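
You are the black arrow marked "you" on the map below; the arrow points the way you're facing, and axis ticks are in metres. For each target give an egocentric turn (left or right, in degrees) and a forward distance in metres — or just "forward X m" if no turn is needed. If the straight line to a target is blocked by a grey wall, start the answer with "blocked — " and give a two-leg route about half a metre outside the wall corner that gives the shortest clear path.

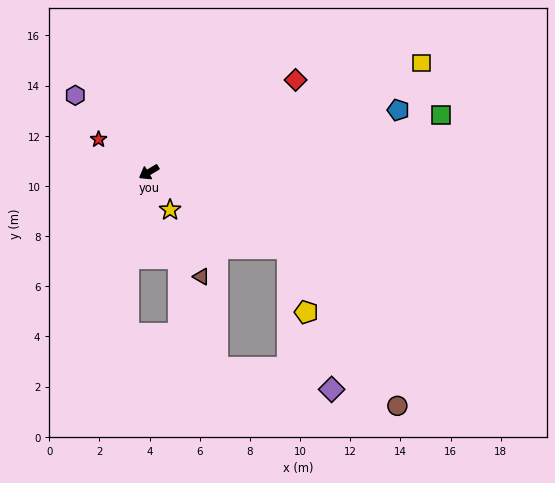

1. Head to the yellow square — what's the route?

turn left 171°, forward 11.7 m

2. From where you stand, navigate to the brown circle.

blocked — turn left 120°, forward 6.3 m, then turn right 26°, forward 7.7 m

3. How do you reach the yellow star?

turn left 89°, forward 1.7 m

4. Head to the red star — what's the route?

turn right 64°, forward 2.4 m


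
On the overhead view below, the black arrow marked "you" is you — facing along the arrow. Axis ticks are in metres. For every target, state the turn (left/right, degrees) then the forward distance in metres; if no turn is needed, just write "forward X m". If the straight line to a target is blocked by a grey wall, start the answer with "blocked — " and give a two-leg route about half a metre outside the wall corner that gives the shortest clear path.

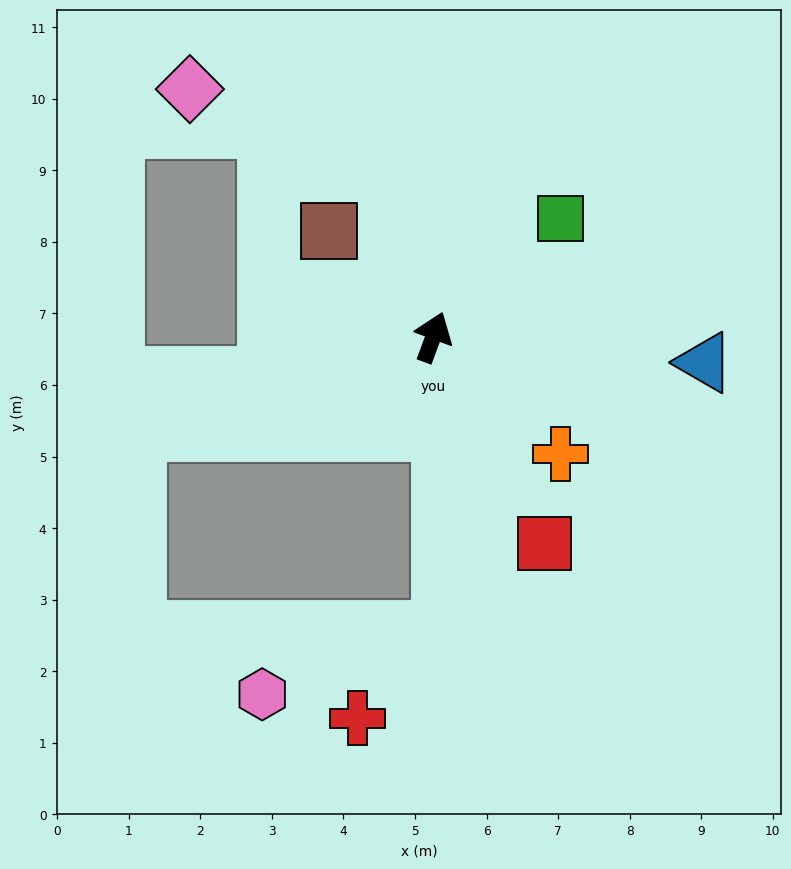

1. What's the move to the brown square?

turn left 65°, forward 2.1 m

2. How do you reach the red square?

turn right 131°, forward 3.3 m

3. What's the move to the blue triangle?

turn right 75°, forward 3.8 m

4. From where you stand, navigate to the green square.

turn right 27°, forward 2.4 m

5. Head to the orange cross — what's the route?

turn right 112°, forward 2.4 m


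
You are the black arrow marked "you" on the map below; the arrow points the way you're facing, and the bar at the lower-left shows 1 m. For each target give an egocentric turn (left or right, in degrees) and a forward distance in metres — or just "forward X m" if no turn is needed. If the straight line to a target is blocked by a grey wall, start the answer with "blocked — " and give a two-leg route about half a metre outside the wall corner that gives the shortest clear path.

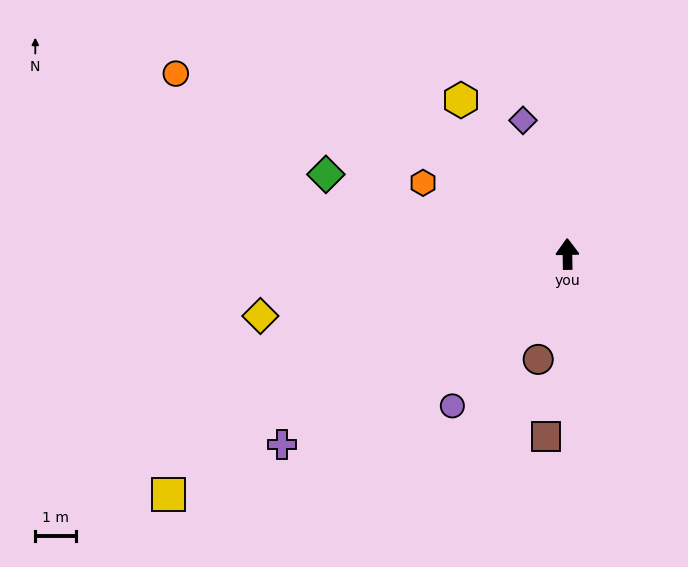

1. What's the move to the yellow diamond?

turn left 100°, forward 7.8 m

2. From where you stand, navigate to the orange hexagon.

turn left 63°, forward 4.0 m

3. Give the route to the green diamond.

turn left 71°, forward 6.3 m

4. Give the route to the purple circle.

turn left 142°, forward 4.7 m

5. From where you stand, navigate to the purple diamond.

turn left 17°, forward 3.5 m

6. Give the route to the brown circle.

turn left 164°, forward 2.7 m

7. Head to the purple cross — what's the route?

turn left 123°, forward 8.5 m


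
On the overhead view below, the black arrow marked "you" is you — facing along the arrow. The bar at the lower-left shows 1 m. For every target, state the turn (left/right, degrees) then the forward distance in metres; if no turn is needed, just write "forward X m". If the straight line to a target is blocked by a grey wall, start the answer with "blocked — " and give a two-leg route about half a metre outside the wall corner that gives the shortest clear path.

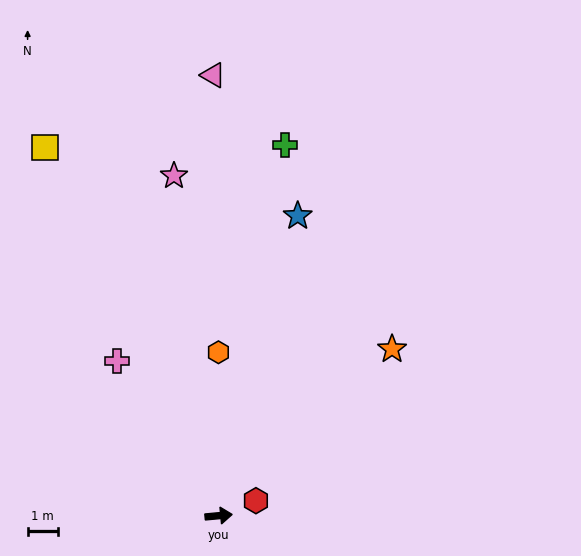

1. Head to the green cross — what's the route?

turn left 74°, forward 12.4 m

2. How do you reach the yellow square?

turn left 110°, forward 13.4 m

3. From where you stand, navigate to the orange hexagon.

turn left 85°, forward 5.4 m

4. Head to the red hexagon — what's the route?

turn left 17°, forward 1.3 m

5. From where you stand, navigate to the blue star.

turn left 70°, forward 10.2 m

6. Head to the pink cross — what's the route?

turn left 118°, forward 6.1 m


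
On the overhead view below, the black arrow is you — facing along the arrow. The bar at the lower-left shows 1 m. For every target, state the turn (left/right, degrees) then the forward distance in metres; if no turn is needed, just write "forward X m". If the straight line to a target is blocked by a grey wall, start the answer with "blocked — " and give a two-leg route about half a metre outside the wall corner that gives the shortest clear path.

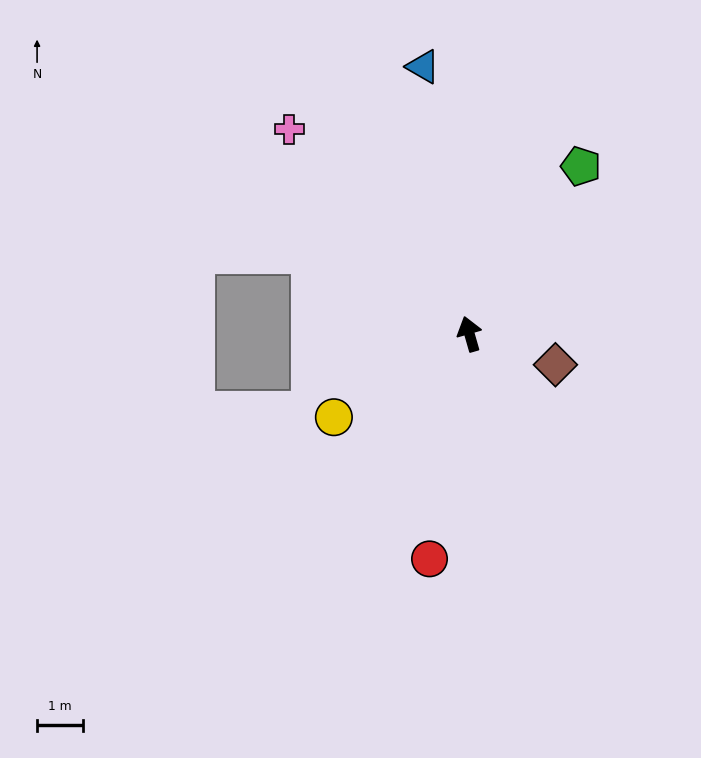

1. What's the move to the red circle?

turn left 154°, forward 5.0 m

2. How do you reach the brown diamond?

turn right 126°, forward 2.0 m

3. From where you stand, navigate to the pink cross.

turn left 25°, forward 6.0 m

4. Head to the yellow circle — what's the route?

turn left 106°, forward 3.5 m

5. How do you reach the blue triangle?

turn right 6°, forward 6.0 m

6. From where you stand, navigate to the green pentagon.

turn right 50°, forward 4.4 m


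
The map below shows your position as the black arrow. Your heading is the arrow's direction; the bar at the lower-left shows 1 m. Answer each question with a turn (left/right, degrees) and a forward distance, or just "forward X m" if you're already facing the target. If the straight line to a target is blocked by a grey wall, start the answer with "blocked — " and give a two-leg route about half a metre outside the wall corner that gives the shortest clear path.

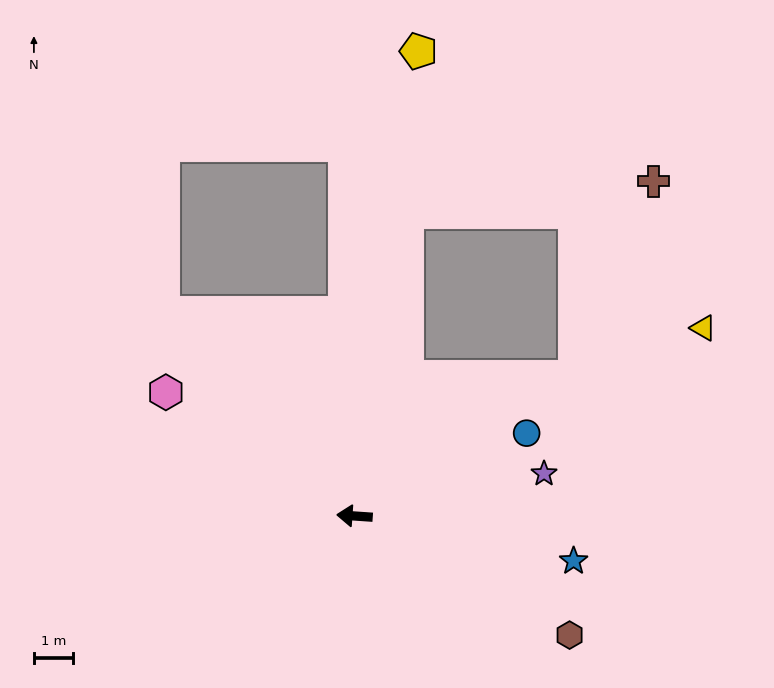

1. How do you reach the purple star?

turn right 163°, forward 5.0 m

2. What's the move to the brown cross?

blocked — turn right 144°, forward 6.7 m, then turn left 36°, forward 5.4 m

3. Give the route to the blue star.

turn left 172°, forward 5.7 m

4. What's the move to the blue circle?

turn right 150°, forward 4.9 m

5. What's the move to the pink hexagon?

turn right 29°, forward 5.8 m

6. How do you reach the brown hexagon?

turn left 155°, forward 6.3 m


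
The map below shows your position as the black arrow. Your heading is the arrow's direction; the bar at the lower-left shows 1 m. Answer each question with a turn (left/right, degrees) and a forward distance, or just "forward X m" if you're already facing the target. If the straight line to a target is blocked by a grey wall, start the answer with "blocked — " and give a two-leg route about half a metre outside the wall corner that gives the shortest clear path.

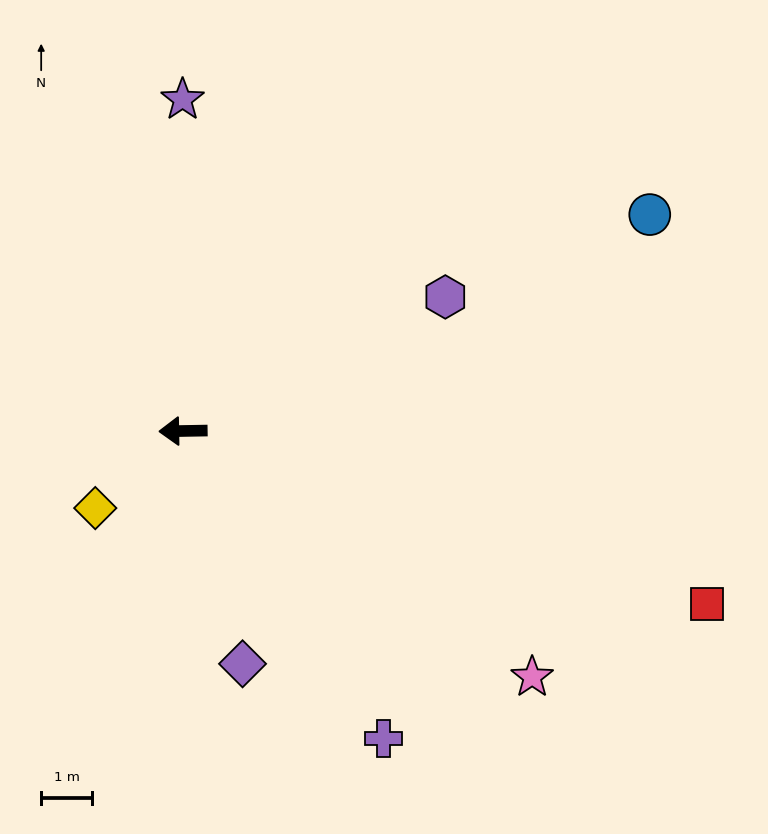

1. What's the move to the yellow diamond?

turn left 40°, forward 2.3 m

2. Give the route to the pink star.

turn left 144°, forward 8.4 m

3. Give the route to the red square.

turn left 161°, forward 10.9 m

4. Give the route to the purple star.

turn right 91°, forward 6.5 m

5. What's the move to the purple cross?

turn left 122°, forward 7.2 m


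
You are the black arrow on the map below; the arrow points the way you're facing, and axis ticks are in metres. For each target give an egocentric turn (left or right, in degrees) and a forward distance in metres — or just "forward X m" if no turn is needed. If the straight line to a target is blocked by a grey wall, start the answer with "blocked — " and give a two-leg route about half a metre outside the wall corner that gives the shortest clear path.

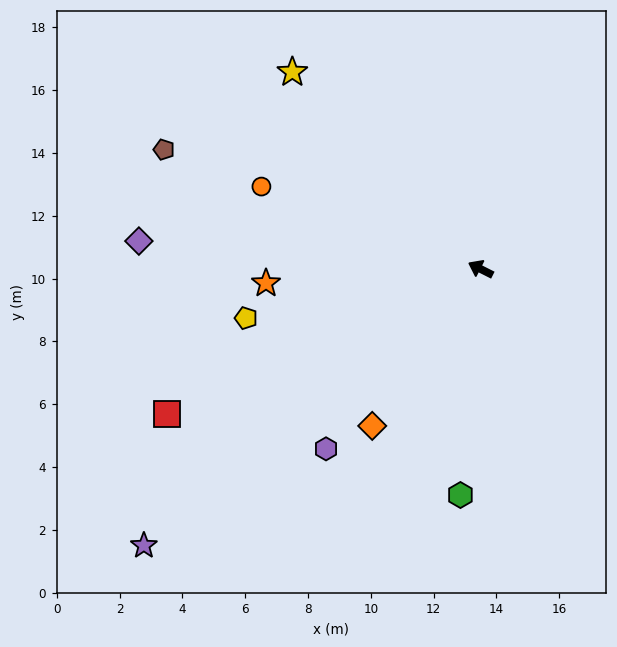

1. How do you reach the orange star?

turn left 31°, forward 6.8 m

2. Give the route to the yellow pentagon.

turn left 39°, forward 7.6 m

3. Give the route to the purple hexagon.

turn left 76°, forward 7.6 m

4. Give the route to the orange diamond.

turn left 82°, forward 6.1 m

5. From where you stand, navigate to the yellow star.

turn right 19°, forward 8.7 m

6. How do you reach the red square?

turn left 52°, forward 11.0 m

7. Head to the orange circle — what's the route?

turn left 6°, forward 7.5 m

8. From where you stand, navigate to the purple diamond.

turn left 22°, forward 10.9 m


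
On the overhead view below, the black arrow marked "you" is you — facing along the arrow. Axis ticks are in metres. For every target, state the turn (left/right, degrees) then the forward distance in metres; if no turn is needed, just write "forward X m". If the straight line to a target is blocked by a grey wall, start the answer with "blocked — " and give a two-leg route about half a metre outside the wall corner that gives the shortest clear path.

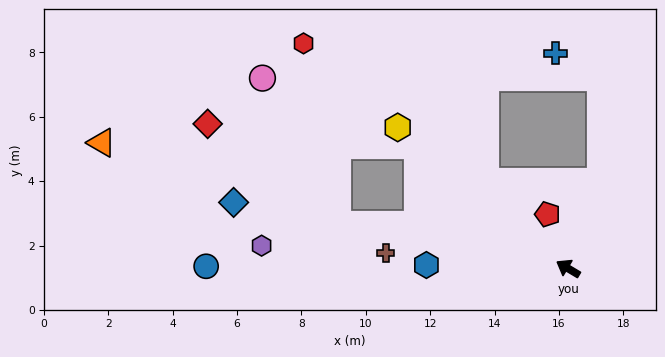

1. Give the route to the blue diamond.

turn left 20°, forward 10.6 m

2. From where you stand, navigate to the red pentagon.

turn right 38°, forward 1.8 m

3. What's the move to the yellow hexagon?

turn right 9°, forward 6.9 m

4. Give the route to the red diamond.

blocked — turn left 20°, forward 7.3 m, then turn right 27°, forward 5.1 m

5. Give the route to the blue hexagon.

turn left 29°, forward 4.4 m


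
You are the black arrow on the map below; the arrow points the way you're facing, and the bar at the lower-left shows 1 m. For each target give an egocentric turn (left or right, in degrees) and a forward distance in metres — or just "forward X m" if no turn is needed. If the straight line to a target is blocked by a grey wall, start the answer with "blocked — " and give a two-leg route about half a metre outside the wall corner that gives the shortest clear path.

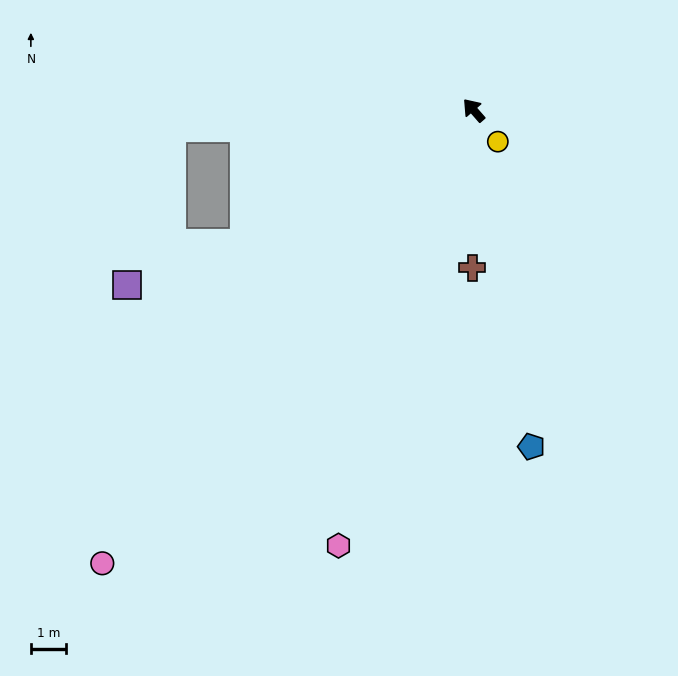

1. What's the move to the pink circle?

turn left 100°, forward 16.6 m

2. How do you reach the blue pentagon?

turn left 149°, forward 9.7 m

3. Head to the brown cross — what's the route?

turn left 138°, forward 4.5 m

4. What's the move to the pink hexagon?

turn left 122°, forward 12.9 m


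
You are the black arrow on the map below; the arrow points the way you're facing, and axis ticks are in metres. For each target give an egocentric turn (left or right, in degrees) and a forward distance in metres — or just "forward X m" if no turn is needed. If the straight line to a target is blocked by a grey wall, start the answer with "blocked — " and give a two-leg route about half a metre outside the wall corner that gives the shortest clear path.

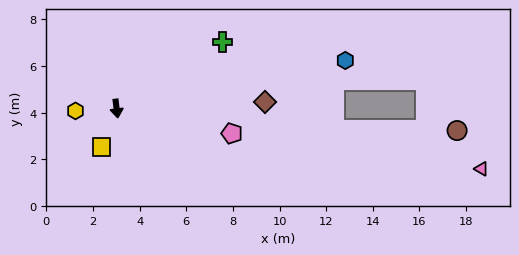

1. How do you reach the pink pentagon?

turn left 71°, forward 5.1 m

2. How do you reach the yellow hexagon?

turn right 94°, forward 1.8 m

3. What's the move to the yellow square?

turn right 29°, forward 1.8 m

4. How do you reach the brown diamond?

turn left 85°, forward 6.4 m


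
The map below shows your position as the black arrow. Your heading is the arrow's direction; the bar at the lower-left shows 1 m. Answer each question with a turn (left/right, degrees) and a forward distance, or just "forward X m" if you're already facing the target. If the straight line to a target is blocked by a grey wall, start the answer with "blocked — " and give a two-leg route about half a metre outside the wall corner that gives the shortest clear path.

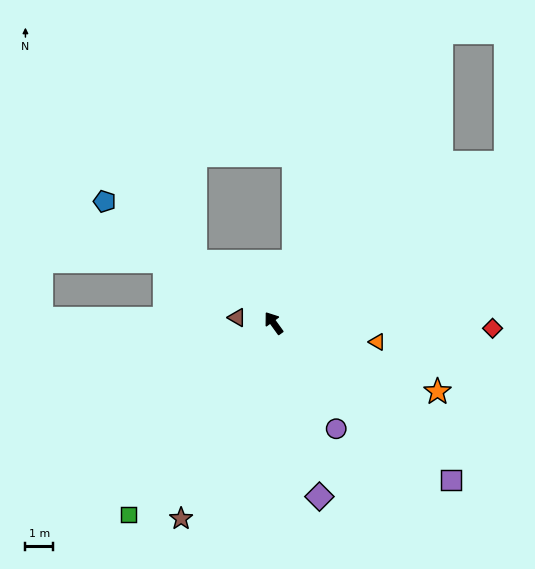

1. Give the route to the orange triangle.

turn right 136°, forward 3.8 m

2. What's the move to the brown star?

turn left 119°, forward 7.8 m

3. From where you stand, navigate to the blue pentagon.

turn left 18°, forward 7.5 m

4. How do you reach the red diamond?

turn right 127°, forward 7.9 m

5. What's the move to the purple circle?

turn left 175°, forward 4.4 m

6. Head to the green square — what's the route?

turn left 107°, forward 8.7 m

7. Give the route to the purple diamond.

turn left 159°, forward 6.5 m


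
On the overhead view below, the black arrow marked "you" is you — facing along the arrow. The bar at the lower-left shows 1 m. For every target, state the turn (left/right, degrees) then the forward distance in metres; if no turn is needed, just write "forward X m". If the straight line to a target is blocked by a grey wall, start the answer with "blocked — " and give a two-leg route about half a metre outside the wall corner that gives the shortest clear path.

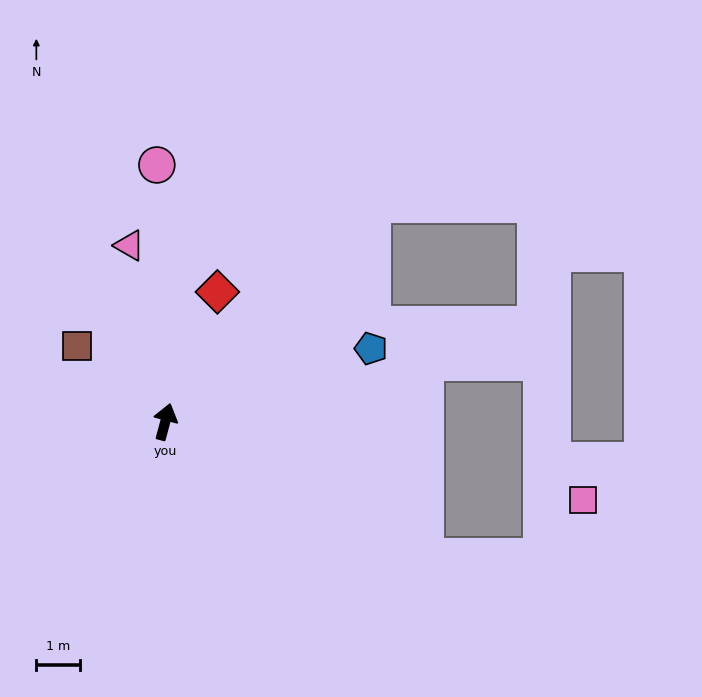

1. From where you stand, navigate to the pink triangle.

turn left 27°, forward 4.1 m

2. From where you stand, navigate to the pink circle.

turn left 17°, forward 5.9 m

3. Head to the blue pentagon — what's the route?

turn right 55°, forward 5.0 m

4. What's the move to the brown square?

turn left 64°, forward 2.7 m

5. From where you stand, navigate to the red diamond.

turn right 7°, forward 3.2 m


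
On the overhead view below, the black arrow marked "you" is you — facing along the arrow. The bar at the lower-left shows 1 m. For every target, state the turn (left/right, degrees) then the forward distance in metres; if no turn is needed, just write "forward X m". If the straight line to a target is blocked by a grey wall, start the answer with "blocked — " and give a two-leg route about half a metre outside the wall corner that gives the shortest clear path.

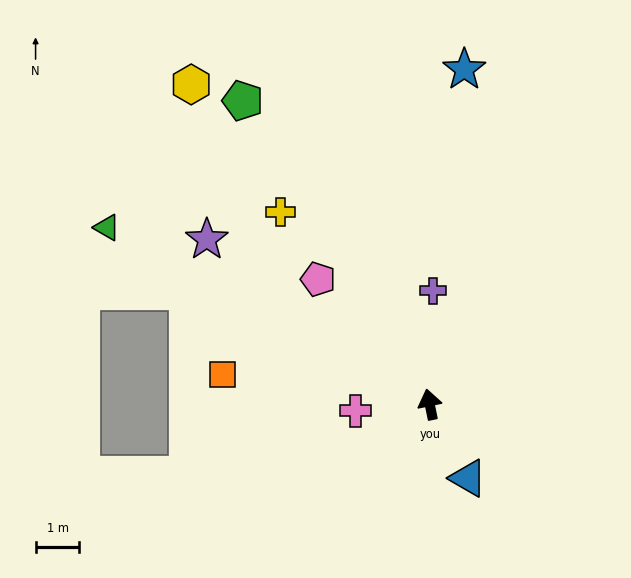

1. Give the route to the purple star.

turn left 42°, forward 6.3 m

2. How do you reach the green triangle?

turn left 50°, forward 8.4 m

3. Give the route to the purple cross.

turn right 13°, forward 2.6 m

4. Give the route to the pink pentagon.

turn left 30°, forward 3.8 m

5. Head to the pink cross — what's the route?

turn left 83°, forward 1.7 m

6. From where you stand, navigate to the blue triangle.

turn right 164°, forward 1.9 m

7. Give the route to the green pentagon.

turn left 20°, forward 8.1 m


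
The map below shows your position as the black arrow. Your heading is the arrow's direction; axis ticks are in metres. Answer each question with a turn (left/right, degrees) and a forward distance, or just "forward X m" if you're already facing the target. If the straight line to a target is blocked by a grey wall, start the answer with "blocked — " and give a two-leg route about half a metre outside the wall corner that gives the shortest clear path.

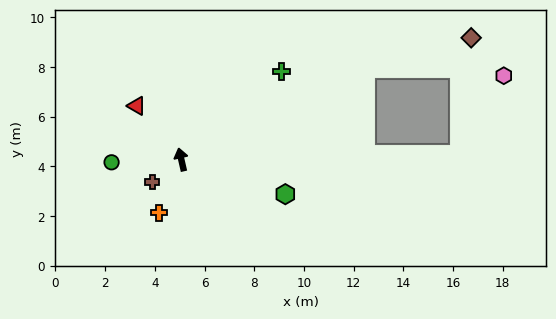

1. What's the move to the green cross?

turn right 62°, forward 5.4 m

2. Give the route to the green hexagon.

turn right 121°, forward 4.4 m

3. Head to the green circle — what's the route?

turn left 79°, forward 2.8 m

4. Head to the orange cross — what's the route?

turn left 144°, forward 2.3 m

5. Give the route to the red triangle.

turn left 27°, forward 2.8 m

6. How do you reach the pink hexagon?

blocked — turn right 102°, forward 11.2 m, then turn left 60°, forward 3.6 m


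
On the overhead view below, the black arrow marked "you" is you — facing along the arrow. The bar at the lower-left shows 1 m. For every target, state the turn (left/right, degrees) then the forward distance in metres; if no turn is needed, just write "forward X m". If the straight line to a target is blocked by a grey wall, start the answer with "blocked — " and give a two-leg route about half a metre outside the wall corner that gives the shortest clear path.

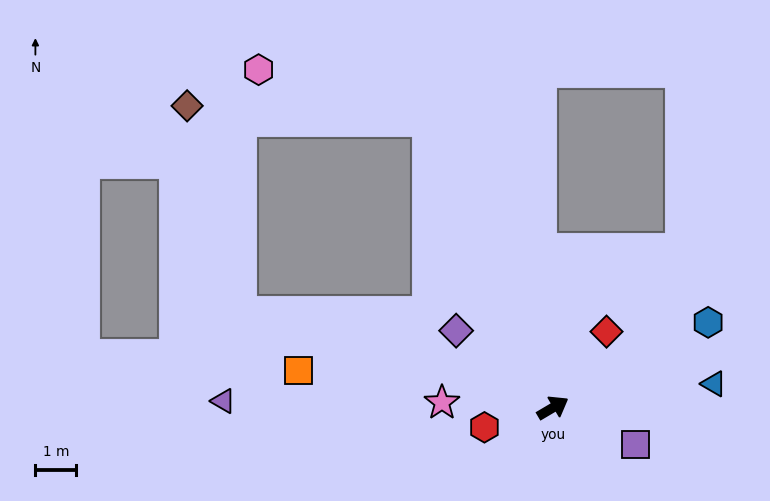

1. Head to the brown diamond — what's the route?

blocked — turn left 133°, forward 8.0 m, then turn right 59°, forward 5.2 m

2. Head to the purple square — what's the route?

turn right 55°, forward 2.2 m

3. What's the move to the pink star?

turn left 147°, forward 2.7 m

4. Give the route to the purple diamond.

turn left 111°, forward 3.0 m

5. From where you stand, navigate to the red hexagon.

turn left 165°, forward 1.7 m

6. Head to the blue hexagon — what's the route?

forward 4.3 m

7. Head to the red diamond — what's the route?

turn left 24°, forward 2.3 m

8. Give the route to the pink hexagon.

blocked — turn left 83°, forward 7.7 m, then turn left 50°, forward 4.4 m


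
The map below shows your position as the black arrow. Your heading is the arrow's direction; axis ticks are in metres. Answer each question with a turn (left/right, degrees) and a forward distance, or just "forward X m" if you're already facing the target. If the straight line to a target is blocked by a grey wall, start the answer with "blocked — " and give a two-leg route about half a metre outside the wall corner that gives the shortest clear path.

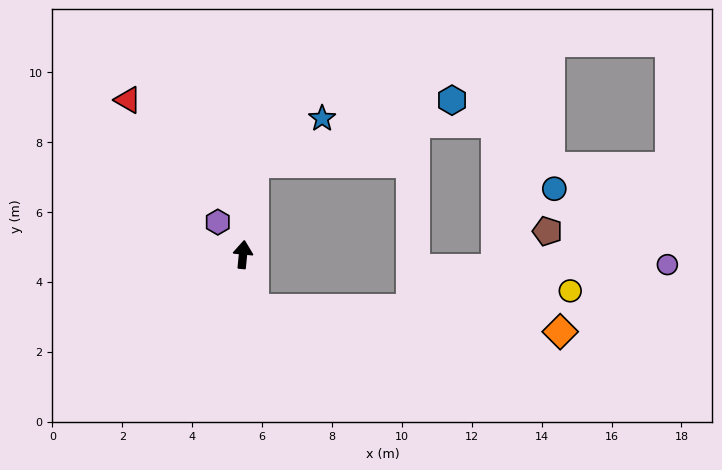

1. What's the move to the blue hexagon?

blocked — forward 2.6 m, then turn right 67°, forward 5.9 m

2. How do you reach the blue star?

blocked — forward 2.6 m, then turn right 51°, forward 2.3 m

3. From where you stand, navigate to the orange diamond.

blocked — turn right 163°, forward 1.6 m, then turn left 74°, forward 8.8 m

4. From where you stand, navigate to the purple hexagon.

turn left 43°, forward 1.2 m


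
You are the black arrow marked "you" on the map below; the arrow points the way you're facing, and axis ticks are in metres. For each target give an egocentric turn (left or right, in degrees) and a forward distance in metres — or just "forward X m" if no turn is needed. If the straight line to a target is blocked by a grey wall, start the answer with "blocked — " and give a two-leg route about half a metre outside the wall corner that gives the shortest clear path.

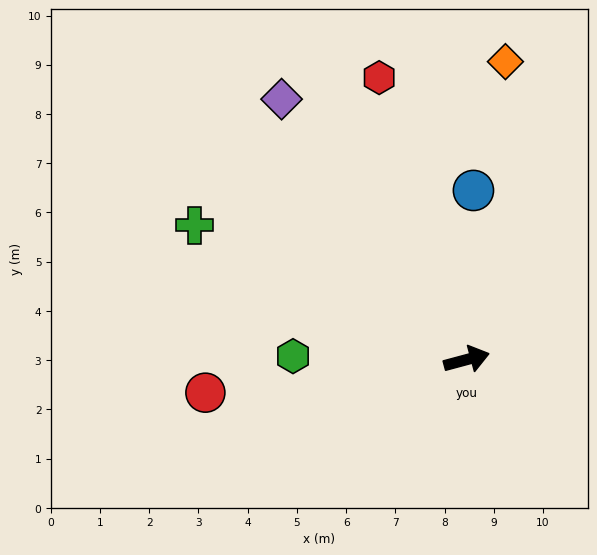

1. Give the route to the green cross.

turn left 139°, forward 6.2 m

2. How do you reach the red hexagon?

turn left 92°, forward 6.0 m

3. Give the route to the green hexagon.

turn left 164°, forward 3.5 m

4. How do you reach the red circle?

turn left 172°, forward 5.3 m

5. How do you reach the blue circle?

turn left 73°, forward 3.4 m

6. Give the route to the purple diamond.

turn left 110°, forward 6.5 m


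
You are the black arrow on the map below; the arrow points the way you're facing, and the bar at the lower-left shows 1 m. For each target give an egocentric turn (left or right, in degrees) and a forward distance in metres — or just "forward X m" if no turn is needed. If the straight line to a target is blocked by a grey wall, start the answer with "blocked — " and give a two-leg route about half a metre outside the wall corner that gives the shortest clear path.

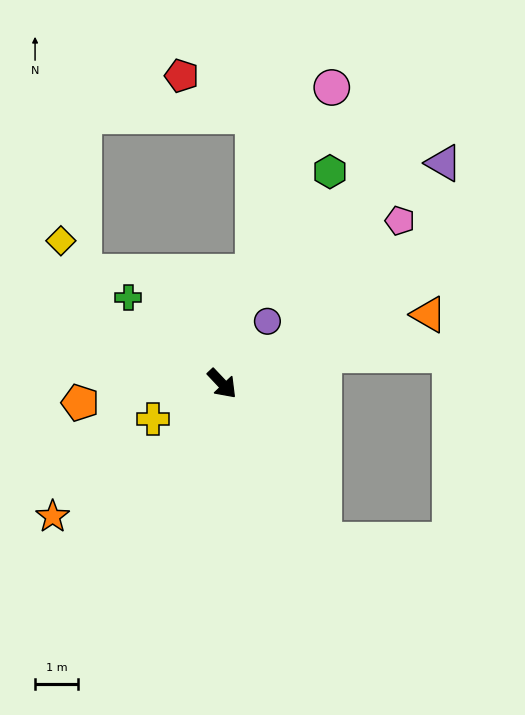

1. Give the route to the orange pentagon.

turn right 126°, forward 3.3 m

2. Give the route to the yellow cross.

turn right 106°, forward 1.8 m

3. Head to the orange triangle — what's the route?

turn left 65°, forward 5.0 m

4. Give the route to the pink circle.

turn left 116°, forward 7.3 m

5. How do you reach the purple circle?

turn left 101°, forward 1.8 m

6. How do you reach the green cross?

turn right 176°, forward 2.9 m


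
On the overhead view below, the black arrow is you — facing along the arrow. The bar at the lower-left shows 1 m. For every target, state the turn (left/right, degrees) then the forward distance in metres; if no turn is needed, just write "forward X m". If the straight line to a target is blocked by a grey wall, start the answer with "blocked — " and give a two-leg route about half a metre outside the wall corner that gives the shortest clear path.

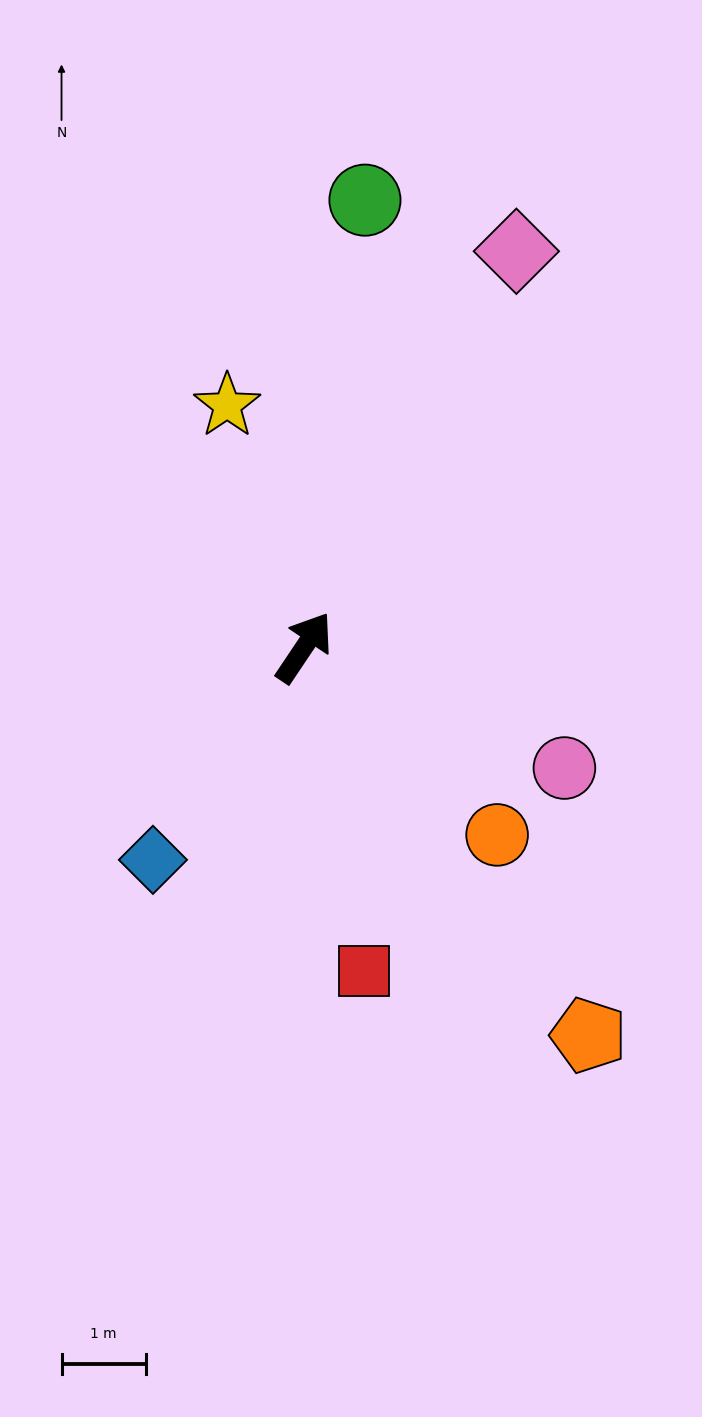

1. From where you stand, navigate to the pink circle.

turn right 81°, forward 3.4 m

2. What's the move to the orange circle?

turn right 100°, forward 3.2 m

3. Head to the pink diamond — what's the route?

turn left 6°, forward 5.3 m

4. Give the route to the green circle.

turn left 26°, forward 5.4 m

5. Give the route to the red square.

turn right 136°, forward 3.9 m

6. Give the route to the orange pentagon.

turn right 110°, forward 5.7 m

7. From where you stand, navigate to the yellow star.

turn left 51°, forward 3.0 m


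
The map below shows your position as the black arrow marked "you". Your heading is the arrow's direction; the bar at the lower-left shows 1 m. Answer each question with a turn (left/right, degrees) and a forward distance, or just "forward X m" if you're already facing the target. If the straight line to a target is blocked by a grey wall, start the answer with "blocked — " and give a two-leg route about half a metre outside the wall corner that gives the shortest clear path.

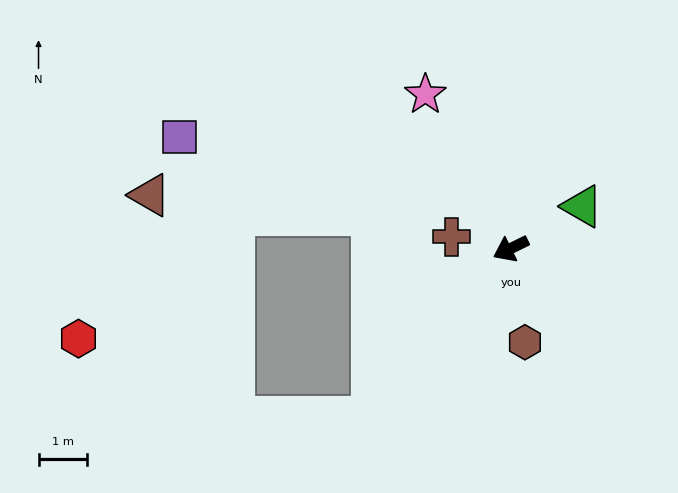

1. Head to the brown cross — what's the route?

turn right 37°, forward 1.2 m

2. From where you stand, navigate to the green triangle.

turn right 176°, forward 1.7 m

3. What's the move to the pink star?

turn right 87°, forward 3.6 m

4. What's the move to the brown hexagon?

turn left 72°, forward 1.9 m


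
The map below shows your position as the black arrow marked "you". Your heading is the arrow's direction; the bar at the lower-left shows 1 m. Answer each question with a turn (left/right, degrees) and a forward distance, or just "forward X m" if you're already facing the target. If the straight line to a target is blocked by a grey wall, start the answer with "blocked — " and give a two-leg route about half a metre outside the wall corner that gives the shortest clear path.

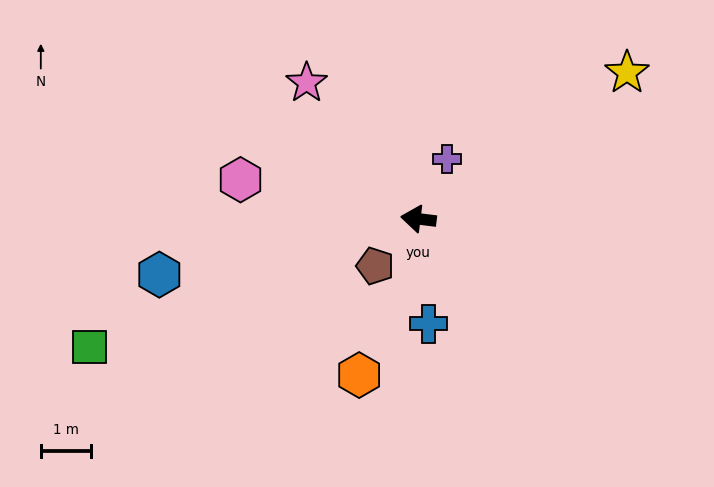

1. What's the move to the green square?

turn left 28°, forward 7.1 m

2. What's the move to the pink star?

turn right 44°, forward 3.5 m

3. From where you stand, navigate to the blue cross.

turn left 102°, forward 2.1 m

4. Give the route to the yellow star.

turn right 138°, forward 5.1 m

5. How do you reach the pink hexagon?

turn right 5°, forward 3.6 m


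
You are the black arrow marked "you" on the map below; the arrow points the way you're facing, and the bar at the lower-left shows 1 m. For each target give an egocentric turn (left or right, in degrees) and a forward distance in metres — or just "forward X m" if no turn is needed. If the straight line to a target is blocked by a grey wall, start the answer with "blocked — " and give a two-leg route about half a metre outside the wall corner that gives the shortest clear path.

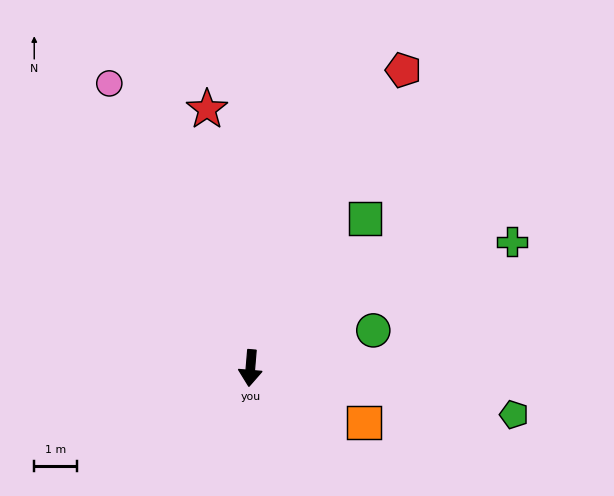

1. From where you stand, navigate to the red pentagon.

turn left 158°, forward 7.9 m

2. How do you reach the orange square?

turn left 69°, forward 3.0 m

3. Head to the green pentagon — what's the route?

turn left 85°, forward 6.3 m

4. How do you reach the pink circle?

turn right 149°, forward 7.5 m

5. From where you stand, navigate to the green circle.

turn left 112°, forward 3.0 m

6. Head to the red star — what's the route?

turn right 166°, forward 6.2 m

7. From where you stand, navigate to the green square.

turn left 147°, forward 4.5 m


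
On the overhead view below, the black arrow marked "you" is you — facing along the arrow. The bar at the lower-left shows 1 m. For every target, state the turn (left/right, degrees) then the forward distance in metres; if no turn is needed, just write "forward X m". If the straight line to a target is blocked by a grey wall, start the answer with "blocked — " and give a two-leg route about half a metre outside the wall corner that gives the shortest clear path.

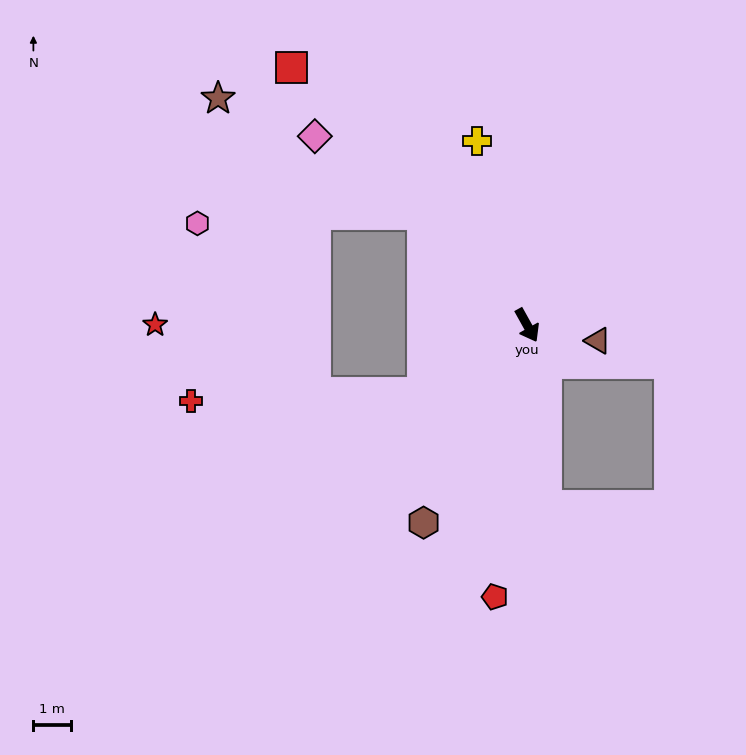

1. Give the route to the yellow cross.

turn left 166°, forward 5.1 m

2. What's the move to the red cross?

blocked — turn right 86°, forward 3.3 m, then turn right 31°, forward 6.2 m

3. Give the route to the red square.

turn right 167°, forward 9.3 m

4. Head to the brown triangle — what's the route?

turn left 49°, forward 1.9 m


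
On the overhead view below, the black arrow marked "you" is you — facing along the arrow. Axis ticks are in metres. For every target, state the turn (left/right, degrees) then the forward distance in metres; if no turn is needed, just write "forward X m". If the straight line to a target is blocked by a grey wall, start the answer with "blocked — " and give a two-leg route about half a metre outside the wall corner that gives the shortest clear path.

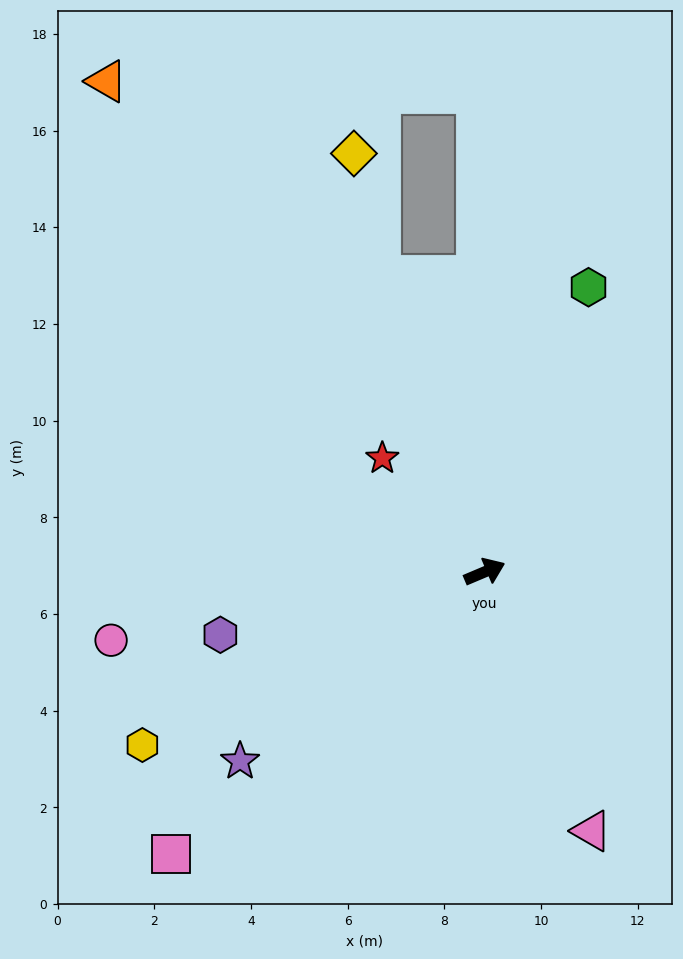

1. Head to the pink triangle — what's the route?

turn right 91°, forward 5.8 m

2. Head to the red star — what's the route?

turn left 109°, forward 3.2 m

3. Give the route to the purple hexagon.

turn left 170°, forward 5.6 m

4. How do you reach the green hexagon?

turn left 47°, forward 6.3 m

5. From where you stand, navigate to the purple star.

turn right 165°, forward 6.4 m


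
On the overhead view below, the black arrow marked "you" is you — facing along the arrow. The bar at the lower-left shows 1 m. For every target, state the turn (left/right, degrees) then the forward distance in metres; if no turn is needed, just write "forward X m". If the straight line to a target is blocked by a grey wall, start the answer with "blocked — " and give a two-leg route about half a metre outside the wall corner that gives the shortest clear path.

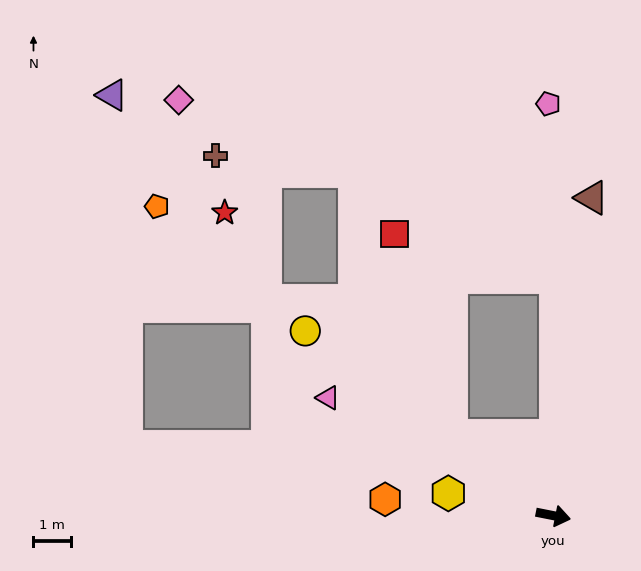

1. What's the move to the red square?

blocked — turn left 153°, forward 3.4 m, then turn right 36°, forward 5.5 m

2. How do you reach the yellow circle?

turn left 155°, forward 8.2 m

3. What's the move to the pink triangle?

turn left 164°, forward 6.7 m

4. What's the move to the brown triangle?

turn left 94°, forward 8.4 m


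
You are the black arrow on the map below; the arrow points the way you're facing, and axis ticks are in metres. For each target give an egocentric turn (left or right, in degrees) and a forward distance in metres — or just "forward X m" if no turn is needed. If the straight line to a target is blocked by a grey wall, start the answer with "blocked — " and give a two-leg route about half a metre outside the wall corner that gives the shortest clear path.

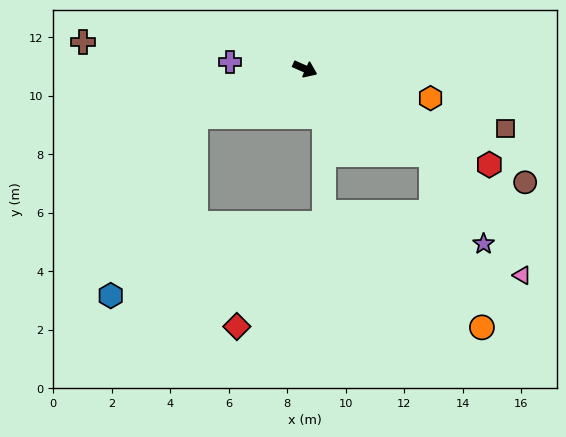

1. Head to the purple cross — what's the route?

turn right 161°, forward 2.6 m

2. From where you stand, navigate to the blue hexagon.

blocked — turn right 132°, forward 4.1 m, then turn left 40°, forward 6.8 m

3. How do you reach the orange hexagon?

turn left 11°, forward 4.4 m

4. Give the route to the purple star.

blocked — turn right 10°, forward 5.2 m, then turn right 26°, forward 3.5 m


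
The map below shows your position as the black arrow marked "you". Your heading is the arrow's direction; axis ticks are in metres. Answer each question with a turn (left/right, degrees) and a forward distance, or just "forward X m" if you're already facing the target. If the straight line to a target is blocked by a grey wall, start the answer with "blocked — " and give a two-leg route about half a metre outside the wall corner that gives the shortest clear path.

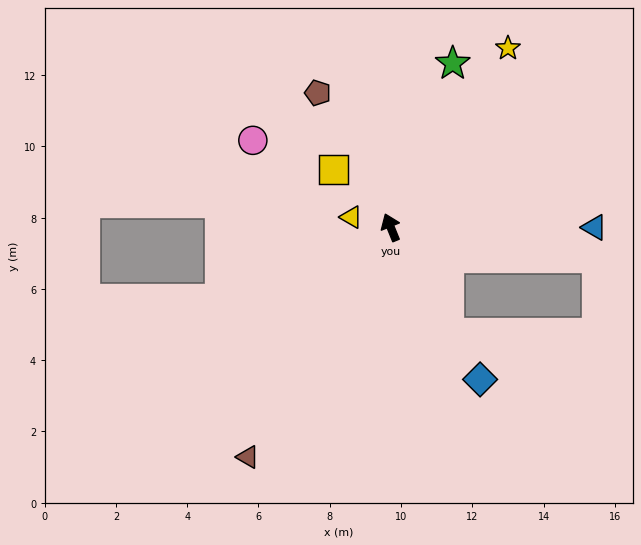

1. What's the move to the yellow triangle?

turn left 53°, forward 1.1 m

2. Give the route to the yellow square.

turn left 23°, forward 2.3 m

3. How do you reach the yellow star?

turn right 55°, forward 6.0 m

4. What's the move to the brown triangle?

turn left 126°, forward 7.6 m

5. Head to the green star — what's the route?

turn right 43°, forward 4.9 m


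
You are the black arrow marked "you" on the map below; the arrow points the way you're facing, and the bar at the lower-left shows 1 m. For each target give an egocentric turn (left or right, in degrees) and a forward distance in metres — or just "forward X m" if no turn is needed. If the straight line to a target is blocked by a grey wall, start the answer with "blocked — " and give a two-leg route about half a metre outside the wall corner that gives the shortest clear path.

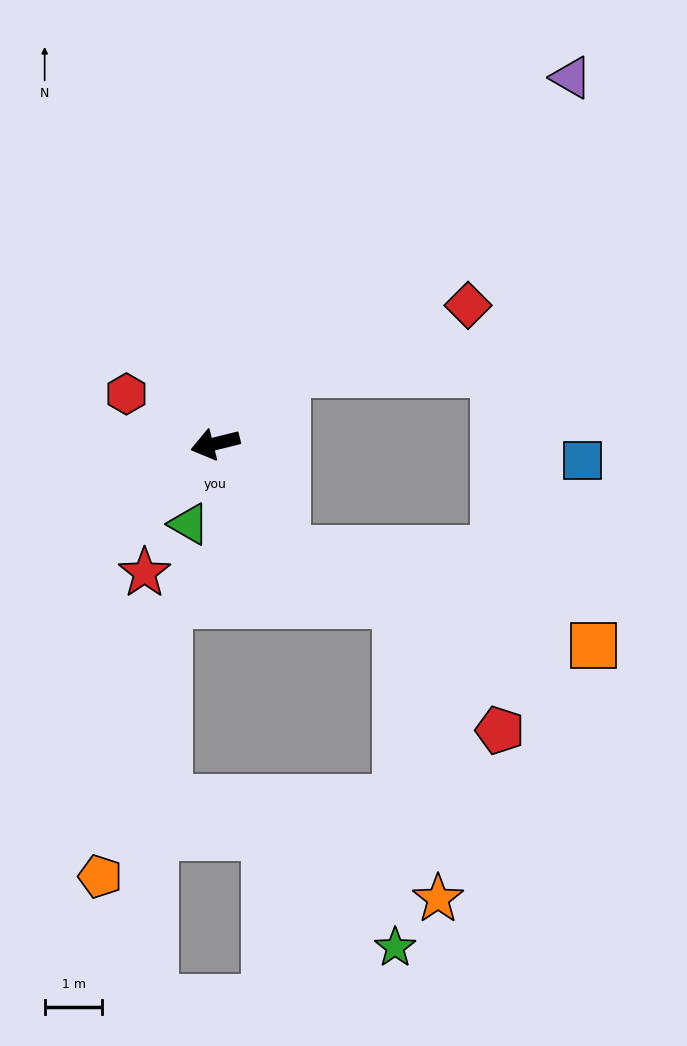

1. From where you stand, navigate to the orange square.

blocked — turn left 110°, forward 2.2 m, then turn left 39°, forward 5.6 m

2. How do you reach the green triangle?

turn left 58°, forward 1.5 m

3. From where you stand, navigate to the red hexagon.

turn right 43°, forward 1.8 m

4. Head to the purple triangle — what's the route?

turn right 148°, forward 8.8 m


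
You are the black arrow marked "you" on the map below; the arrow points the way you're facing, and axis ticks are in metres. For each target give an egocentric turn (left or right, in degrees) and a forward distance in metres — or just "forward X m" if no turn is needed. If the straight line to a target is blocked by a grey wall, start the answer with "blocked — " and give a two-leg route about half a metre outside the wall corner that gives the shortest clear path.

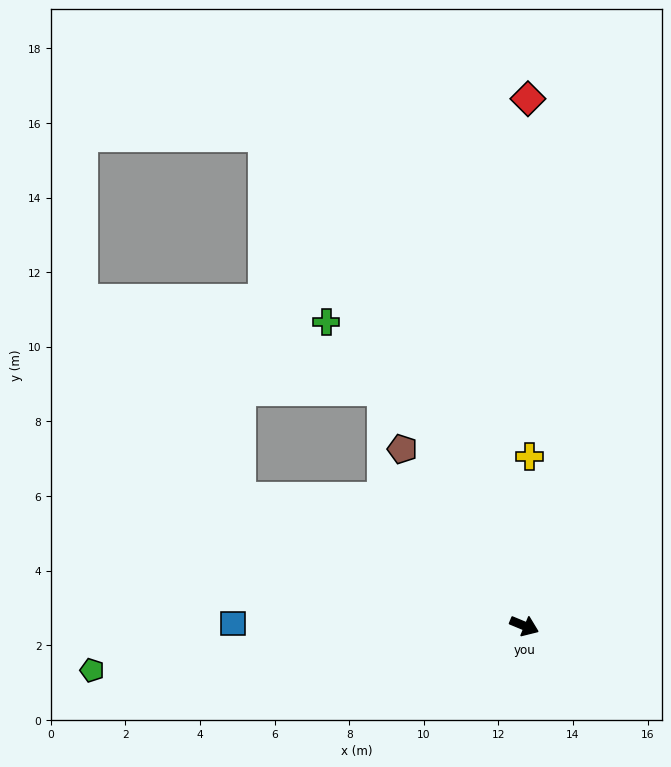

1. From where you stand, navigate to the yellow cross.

turn left 111°, forward 4.5 m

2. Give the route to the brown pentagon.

turn left 147°, forward 5.8 m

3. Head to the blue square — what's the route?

turn right 158°, forward 7.8 m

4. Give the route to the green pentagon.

turn right 152°, forward 11.6 m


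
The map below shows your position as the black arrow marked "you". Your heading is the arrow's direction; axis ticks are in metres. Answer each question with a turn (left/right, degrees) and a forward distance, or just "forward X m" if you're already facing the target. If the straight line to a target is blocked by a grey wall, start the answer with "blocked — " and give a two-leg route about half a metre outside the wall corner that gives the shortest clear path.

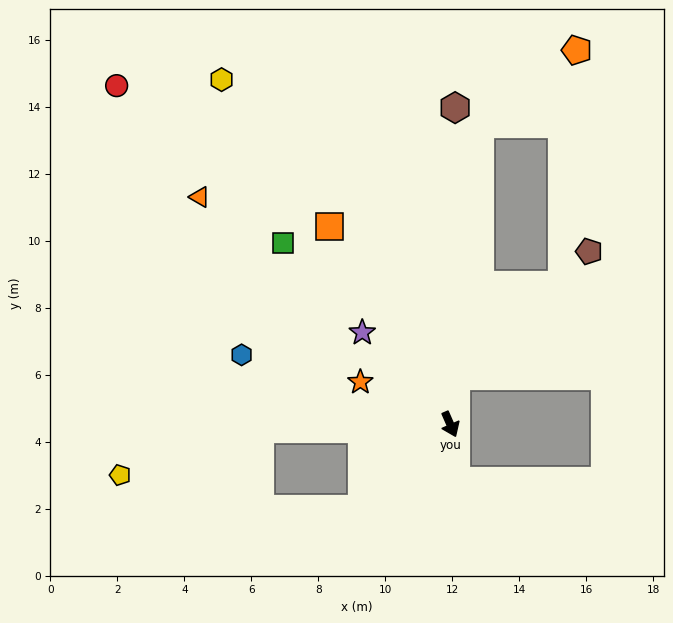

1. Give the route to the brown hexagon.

turn left 156°, forward 9.5 m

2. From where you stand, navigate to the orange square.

turn right 172°, forward 6.9 m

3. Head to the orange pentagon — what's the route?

blocked — turn left 151°, forward 9.0 m, then turn right 47°, forward 3.6 m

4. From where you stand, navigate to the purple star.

turn right 160°, forward 3.8 m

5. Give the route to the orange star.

turn right 139°, forward 3.0 m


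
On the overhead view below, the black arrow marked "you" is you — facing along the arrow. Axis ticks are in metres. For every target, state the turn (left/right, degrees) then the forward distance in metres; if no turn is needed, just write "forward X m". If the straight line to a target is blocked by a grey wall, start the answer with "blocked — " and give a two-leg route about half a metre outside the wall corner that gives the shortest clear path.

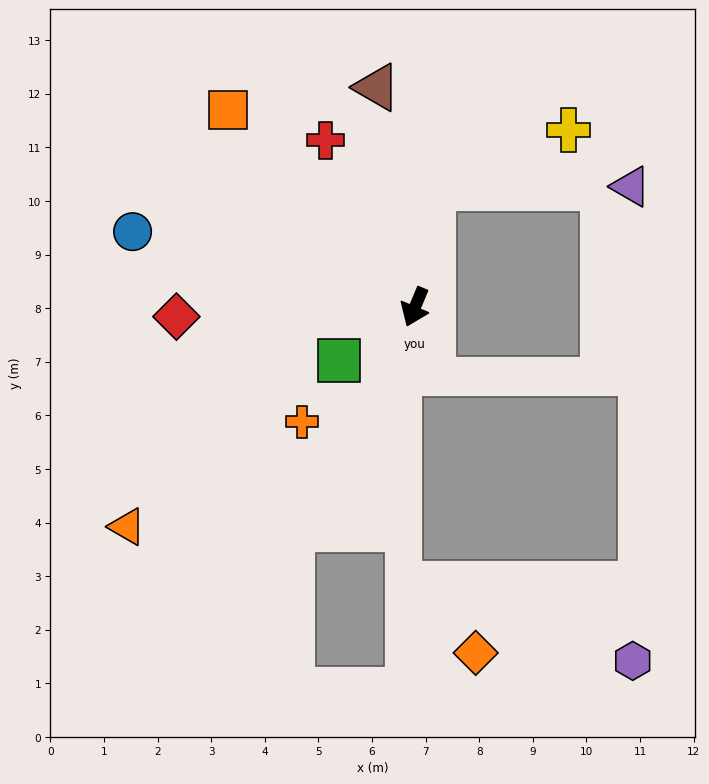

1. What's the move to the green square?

turn right 32°, forward 1.7 m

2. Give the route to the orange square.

turn right 114°, forward 5.1 m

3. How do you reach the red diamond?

turn right 65°, forward 4.5 m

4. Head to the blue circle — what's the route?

turn right 82°, forward 5.5 m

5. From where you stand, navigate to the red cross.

turn right 129°, forward 3.5 m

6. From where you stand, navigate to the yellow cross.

blocked — turn right 166°, forward 2.3 m, then turn right 58°, forward 2.8 m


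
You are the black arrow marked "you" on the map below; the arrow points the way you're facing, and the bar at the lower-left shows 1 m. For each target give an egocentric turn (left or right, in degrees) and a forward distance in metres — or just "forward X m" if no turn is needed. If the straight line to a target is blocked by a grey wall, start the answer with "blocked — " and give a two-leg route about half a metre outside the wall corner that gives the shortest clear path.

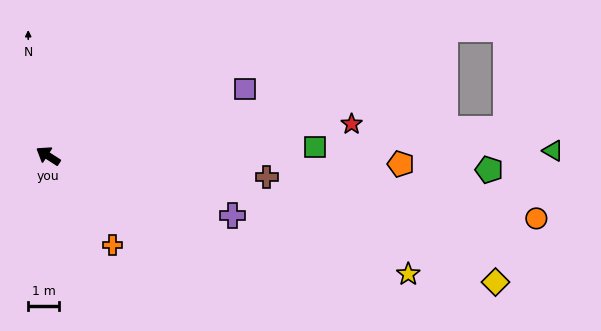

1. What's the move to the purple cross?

turn right 165°, forward 6.3 m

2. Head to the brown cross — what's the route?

turn right 153°, forward 7.2 m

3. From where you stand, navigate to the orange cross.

turn left 159°, forward 3.6 m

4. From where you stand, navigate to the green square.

turn right 145°, forward 8.7 m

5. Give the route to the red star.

turn right 141°, forward 10.0 m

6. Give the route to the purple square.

turn right 128°, forward 6.8 m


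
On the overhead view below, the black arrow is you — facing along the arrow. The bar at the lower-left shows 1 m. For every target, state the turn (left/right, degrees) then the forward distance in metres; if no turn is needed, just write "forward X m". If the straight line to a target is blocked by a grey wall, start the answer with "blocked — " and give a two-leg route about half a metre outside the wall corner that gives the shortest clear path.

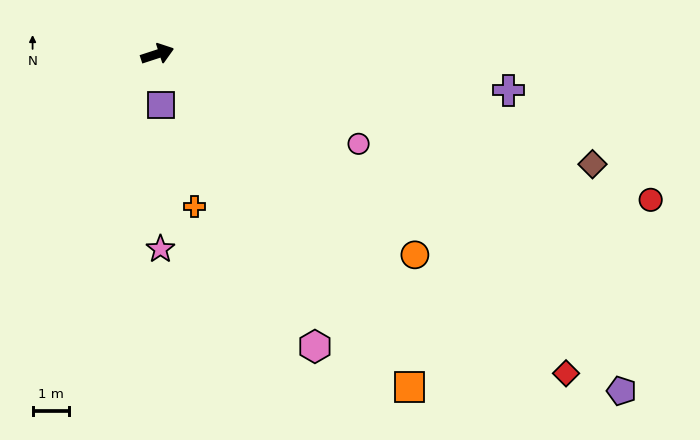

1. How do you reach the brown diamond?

turn right 32°, forward 12.3 m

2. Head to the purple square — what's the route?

turn right 104°, forward 1.4 m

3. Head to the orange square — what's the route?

turn right 71°, forward 11.4 m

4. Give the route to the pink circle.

turn right 42°, forward 6.0 m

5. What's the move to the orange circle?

turn right 56°, forward 8.9 m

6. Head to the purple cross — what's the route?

turn right 24°, forward 9.7 m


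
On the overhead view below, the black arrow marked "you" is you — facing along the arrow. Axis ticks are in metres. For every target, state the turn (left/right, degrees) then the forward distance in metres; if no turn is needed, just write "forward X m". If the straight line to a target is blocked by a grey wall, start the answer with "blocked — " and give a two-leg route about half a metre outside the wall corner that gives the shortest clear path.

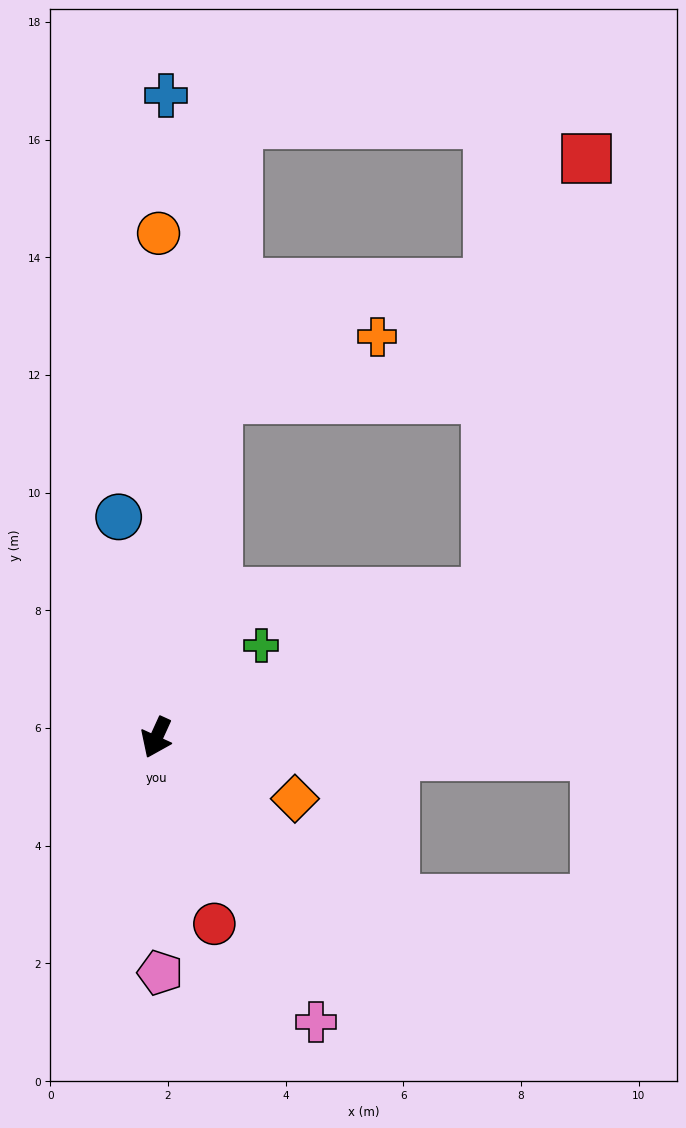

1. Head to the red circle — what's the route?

turn left 42°, forward 3.3 m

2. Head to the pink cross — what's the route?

turn left 54°, forward 5.5 m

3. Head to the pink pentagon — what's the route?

turn left 25°, forward 4.0 m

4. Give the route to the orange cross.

blocked — turn right 166°, forward 5.9 m, then turn right 58°, forward 2.9 m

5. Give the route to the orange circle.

turn right 156°, forward 8.6 m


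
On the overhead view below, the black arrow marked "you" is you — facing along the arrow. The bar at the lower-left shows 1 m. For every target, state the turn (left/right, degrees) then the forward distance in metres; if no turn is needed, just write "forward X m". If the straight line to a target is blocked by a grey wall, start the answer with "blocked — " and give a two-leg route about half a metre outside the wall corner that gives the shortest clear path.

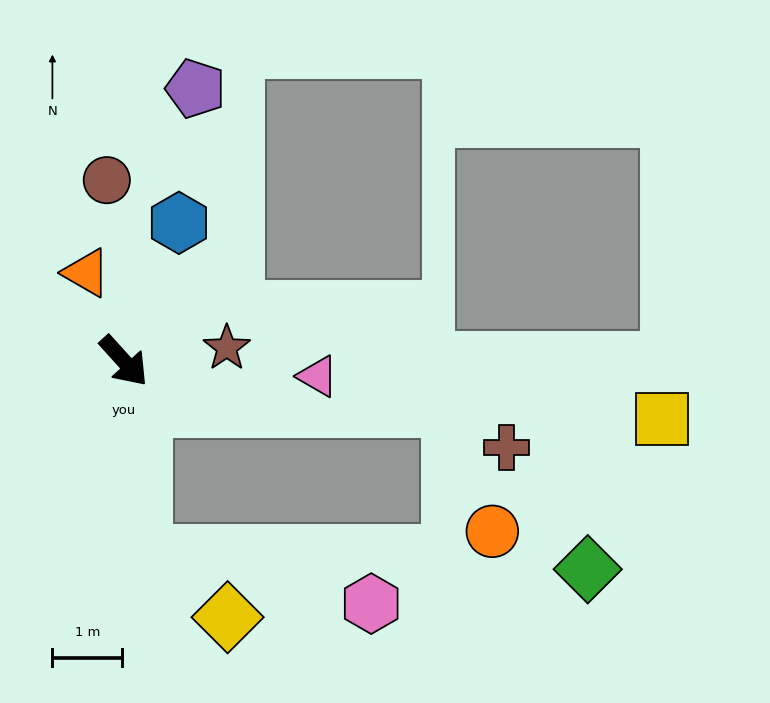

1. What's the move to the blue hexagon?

turn left 116°, forward 2.1 m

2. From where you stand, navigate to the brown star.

turn left 55°, forward 1.5 m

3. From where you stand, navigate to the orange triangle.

turn left 161°, forward 1.4 m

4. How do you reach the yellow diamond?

blocked — turn right 37°, forward 2.8 m, then turn left 48°, forward 1.5 m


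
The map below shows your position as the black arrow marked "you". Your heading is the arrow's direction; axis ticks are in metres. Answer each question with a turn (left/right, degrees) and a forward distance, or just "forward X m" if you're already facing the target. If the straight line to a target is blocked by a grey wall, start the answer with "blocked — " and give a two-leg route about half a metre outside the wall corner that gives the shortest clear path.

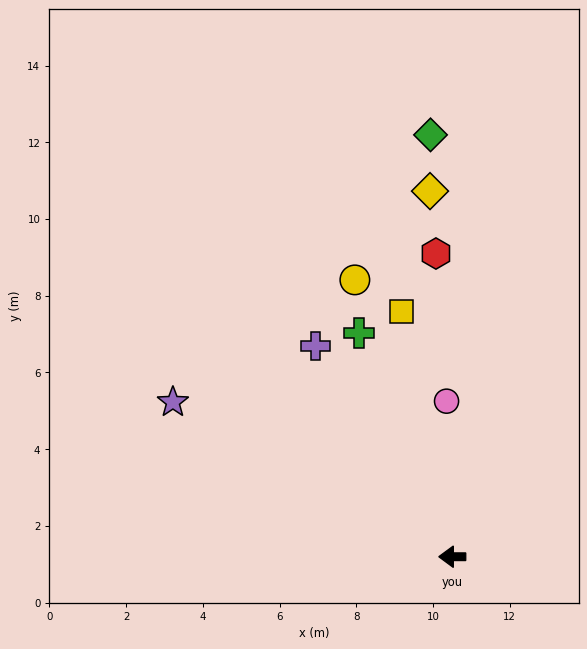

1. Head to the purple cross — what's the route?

turn right 57°, forward 6.5 m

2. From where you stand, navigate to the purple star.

turn right 29°, forward 8.3 m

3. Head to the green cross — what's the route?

turn right 67°, forward 6.3 m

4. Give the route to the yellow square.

turn right 78°, forward 6.5 m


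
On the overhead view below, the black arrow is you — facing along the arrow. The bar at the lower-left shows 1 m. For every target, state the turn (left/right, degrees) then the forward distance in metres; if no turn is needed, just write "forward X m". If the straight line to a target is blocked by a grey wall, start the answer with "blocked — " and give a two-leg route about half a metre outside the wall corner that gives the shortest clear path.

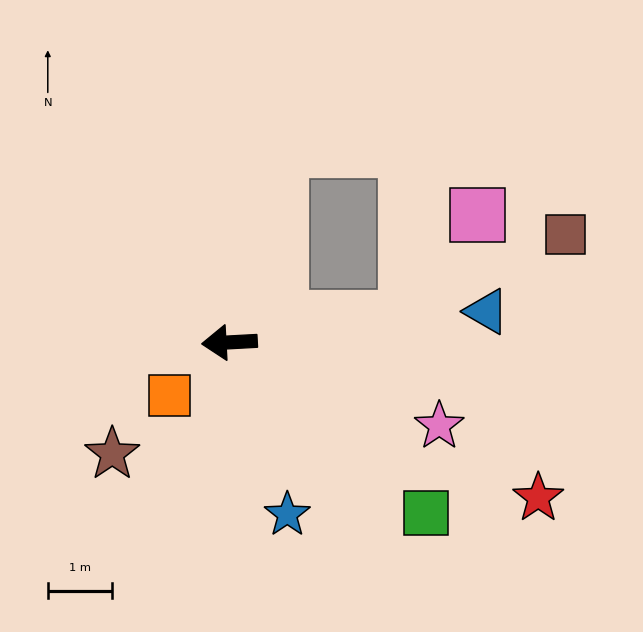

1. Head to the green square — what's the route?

turn left 136°, forward 4.0 m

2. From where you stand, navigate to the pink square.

blocked — turn right 175°, forward 2.8 m, then turn left 47°, forward 2.0 m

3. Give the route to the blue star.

turn left 105°, forward 2.8 m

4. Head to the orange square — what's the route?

turn left 38°, forward 1.2 m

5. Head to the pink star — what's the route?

turn left 155°, forward 3.5 m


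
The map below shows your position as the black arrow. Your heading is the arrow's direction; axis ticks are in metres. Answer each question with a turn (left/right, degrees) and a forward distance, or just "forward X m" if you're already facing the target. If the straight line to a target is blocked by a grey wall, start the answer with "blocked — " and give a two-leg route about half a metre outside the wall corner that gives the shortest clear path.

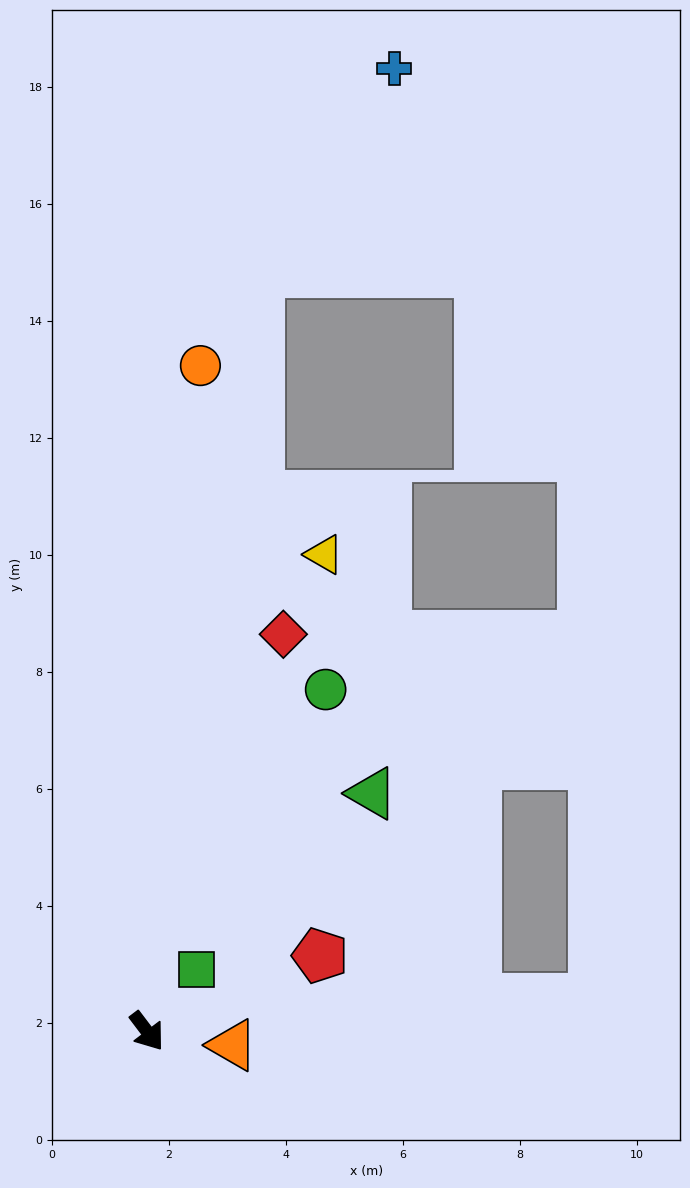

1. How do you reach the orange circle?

turn left 138°, forward 11.4 m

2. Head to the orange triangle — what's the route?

turn left 44°, forward 1.5 m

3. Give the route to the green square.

turn left 104°, forward 1.4 m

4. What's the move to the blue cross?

blocked — turn left 134°, forward 13.1 m, then turn right 24°, forward 4.2 m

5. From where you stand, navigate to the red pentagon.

turn left 76°, forward 3.2 m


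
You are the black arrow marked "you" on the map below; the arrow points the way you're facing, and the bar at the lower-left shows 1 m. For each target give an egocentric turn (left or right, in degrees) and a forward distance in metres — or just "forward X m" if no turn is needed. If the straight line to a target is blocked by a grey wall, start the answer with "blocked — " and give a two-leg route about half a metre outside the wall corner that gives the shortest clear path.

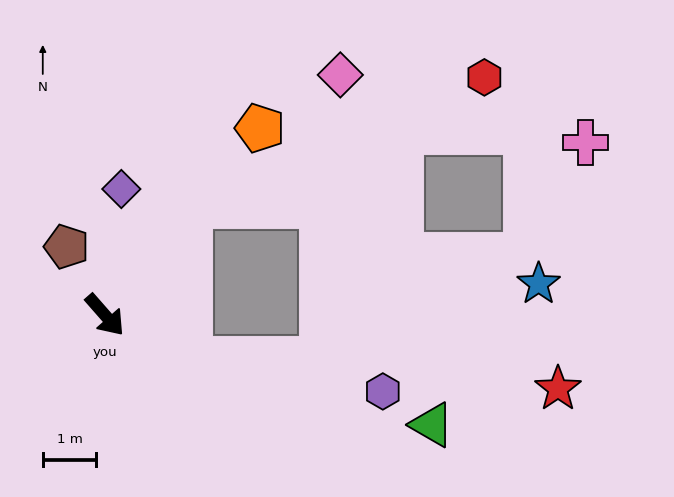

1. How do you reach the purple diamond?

turn left 131°, forward 2.4 m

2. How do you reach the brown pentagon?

turn left 168°, forward 1.5 m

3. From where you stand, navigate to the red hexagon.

blocked — turn left 101°, forward 2.6 m, then turn right 29°, forward 6.0 m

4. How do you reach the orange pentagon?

turn left 99°, forward 4.5 m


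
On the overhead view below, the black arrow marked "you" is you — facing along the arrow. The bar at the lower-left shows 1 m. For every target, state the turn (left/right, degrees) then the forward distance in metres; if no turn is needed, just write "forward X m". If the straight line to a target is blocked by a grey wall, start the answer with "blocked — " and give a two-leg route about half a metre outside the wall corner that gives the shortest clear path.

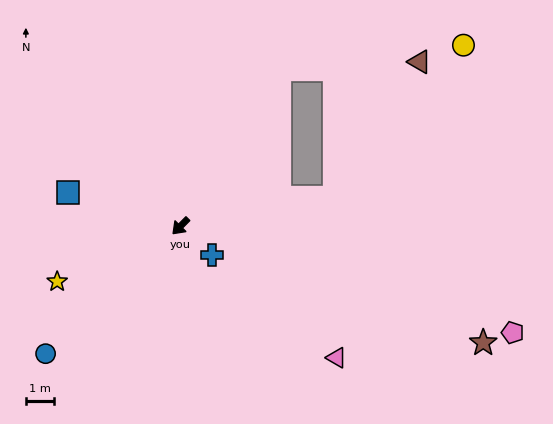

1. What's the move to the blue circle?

forward 6.7 m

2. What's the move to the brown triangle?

blocked — turn left 145°, forward 5.6 m, then turn left 48°, forward 5.7 m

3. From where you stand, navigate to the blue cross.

turn left 92°, forward 1.5 m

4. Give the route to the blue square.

turn right 62°, forward 4.2 m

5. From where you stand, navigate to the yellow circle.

blocked — turn left 145°, forward 5.6 m, then turn left 39°, forward 7.1 m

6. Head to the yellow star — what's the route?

turn right 21°, forward 4.8 m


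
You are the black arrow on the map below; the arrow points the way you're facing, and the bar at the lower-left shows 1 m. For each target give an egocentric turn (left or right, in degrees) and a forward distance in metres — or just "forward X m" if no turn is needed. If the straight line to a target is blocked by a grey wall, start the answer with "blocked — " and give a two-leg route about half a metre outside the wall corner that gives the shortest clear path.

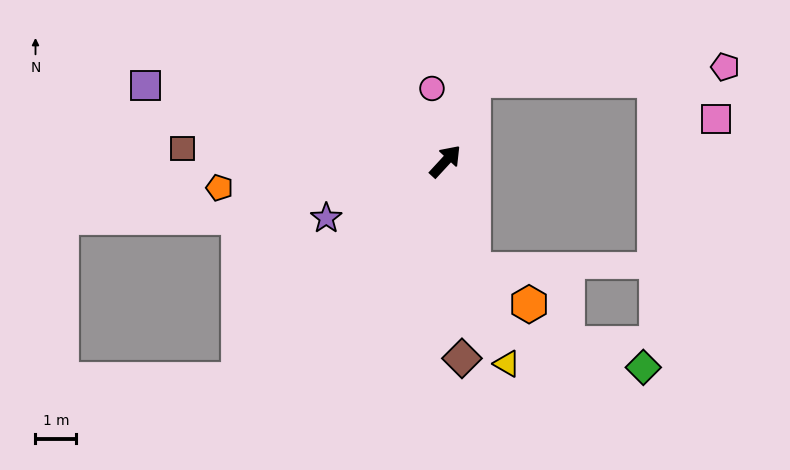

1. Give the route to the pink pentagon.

blocked — turn left 23°, forward 2.1 m, then turn right 67°, forward 6.2 m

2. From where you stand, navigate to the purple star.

turn left 158°, forward 3.2 m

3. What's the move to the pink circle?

turn left 53°, forward 1.8 m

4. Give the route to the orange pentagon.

turn left 139°, forward 5.6 m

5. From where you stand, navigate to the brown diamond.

turn right 133°, forward 4.9 m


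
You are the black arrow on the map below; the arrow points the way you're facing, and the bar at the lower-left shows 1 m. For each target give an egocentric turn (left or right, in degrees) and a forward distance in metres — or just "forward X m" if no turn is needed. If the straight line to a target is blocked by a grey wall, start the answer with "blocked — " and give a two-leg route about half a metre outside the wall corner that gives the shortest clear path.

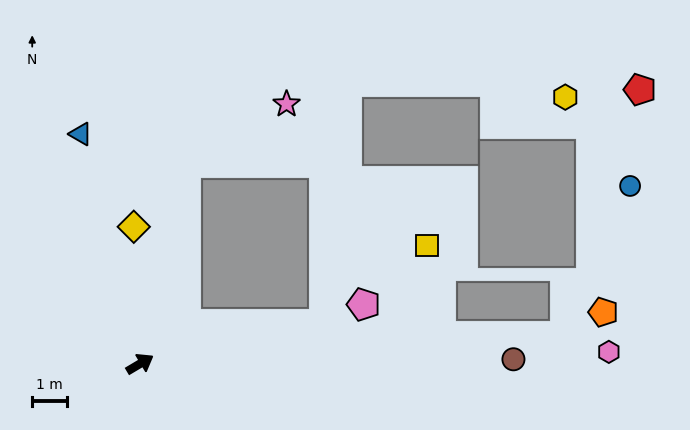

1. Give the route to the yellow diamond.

turn left 62°, forward 3.9 m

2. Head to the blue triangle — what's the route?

turn left 74°, forward 6.7 m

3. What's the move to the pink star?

blocked — turn left 46°, forward 5.8 m, then turn right 46°, forward 3.3 m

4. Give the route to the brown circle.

turn right 30°, forward 10.6 m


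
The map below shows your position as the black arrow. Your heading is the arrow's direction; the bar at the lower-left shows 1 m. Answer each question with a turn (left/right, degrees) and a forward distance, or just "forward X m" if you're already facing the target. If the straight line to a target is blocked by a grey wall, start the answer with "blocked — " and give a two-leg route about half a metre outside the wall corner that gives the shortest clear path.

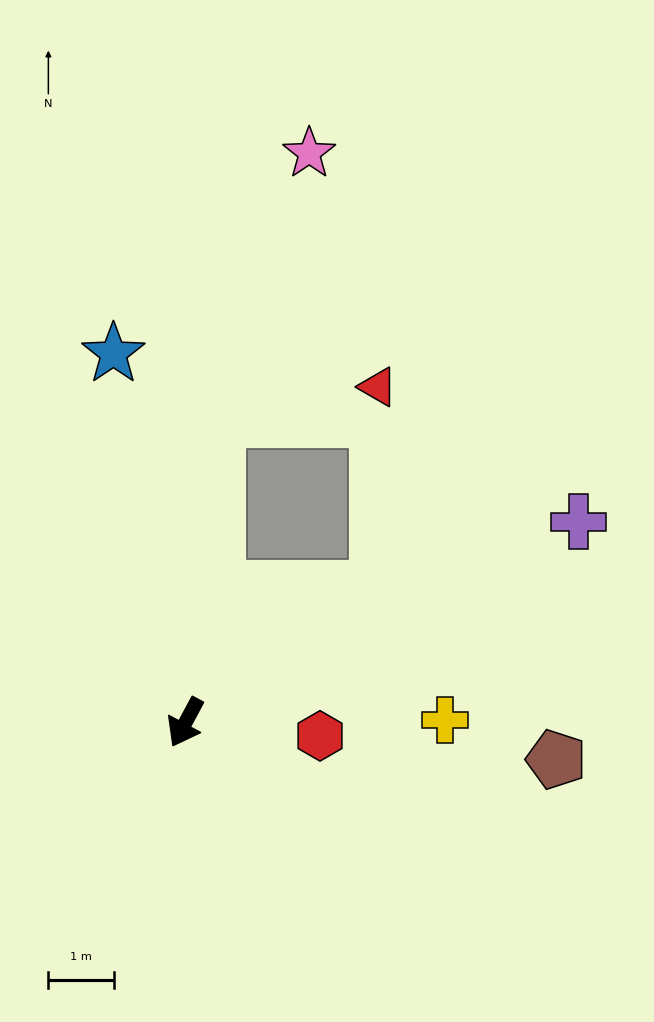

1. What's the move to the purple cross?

turn left 145°, forward 6.7 m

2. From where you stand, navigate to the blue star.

turn right 141°, forward 5.7 m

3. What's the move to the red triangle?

blocked — turn left 153°, forward 3.6 m, then turn left 55°, forward 3.1 m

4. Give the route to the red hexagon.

turn left 113°, forward 2.1 m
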